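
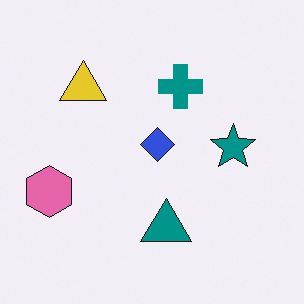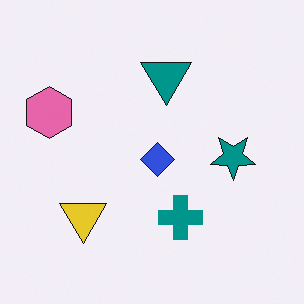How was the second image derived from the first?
The transformation is: flipped vertically (top ↔ bottom).

The teal triangle is in the bottom of the first image and the top of the second — shapes on opposite sides of the horizontal midline have swapped in a mirror flip.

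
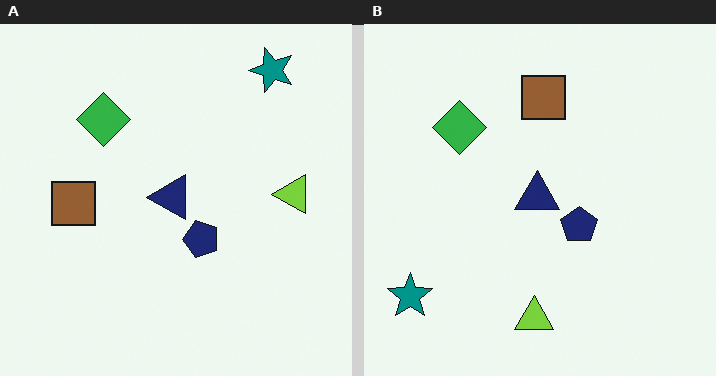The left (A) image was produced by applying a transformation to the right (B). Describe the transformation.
The image was transposed (reflected across the top-left ↔ bottom-right diagonal).

Shapes have swapped their row and column positions — what was in the top-right is now in the bottom-left — a diagonal reflection.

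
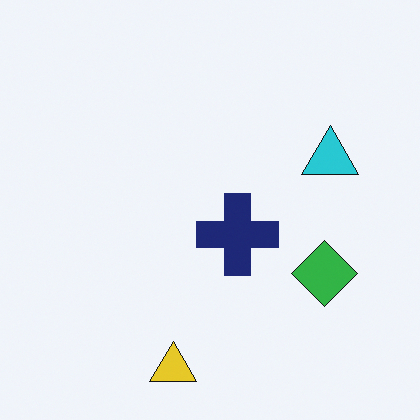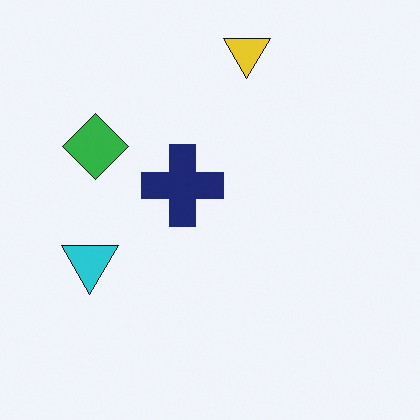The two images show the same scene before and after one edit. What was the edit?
This is the original image rotated 180°.

The yellow triangle sits in the bottom of the first image and the top of the second — consistent with a whole-image 180° rotation.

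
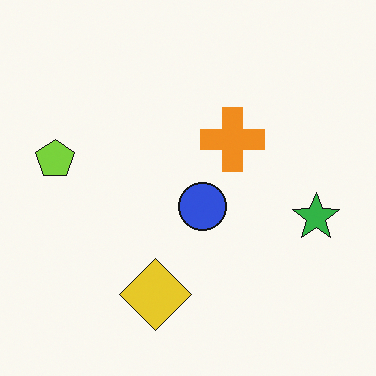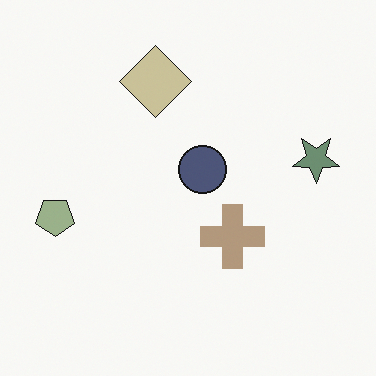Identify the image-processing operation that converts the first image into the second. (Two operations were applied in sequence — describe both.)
The transformation is: made much more muted (saturation change), then flipped vertically (top ↔ bottom).

All colors are more muted and greyish — a global saturation change. The yellow diamond is in the bottom of the first image and the top of the second — shapes on opposite sides of the horizontal midline have swapped in a mirror flip.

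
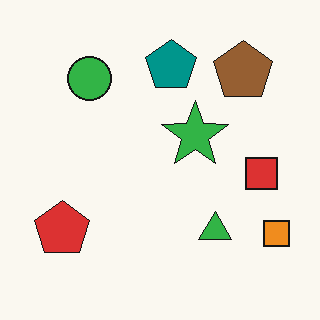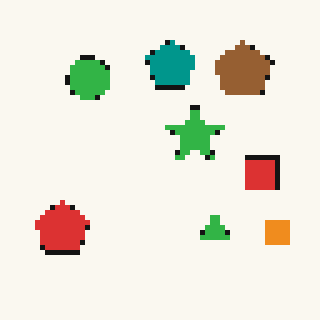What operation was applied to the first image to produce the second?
The transformation is: mildly pixelated.

Shapes are reduced to large square blocks; fine edges and outlines are lost — a downscale-then-upscale (mosaic) effect.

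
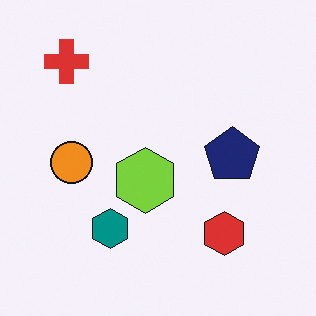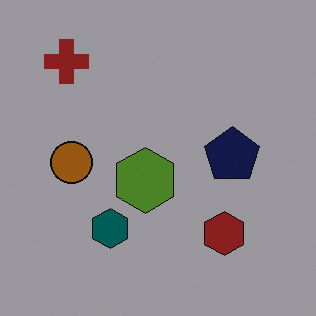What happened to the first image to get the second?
This is the original image darkened a lot.

Every pixel — background and shapes alike — is uniformly darkened.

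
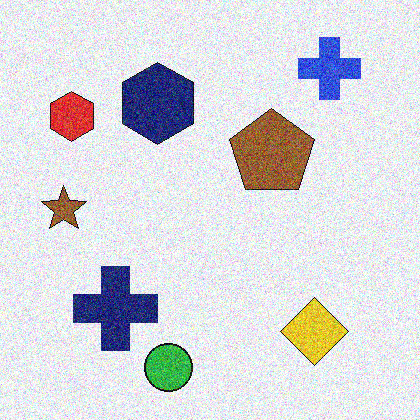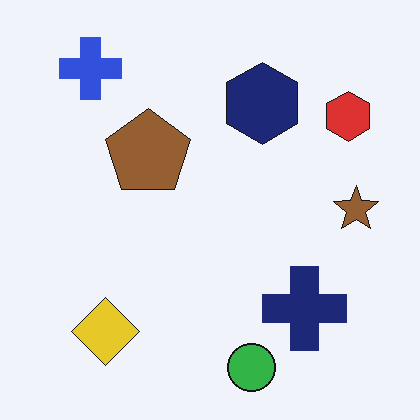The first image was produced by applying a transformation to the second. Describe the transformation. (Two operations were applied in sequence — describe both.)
The transformation is: flipped horizontally (left ↔ right), then degraded with strong gaussian noise.

The brown star is in the right of the second image and the left of the first — shapes on opposite sides of the vertical midline have swapped in a mirror flip. Random speckle covers the whole image, including the flat background.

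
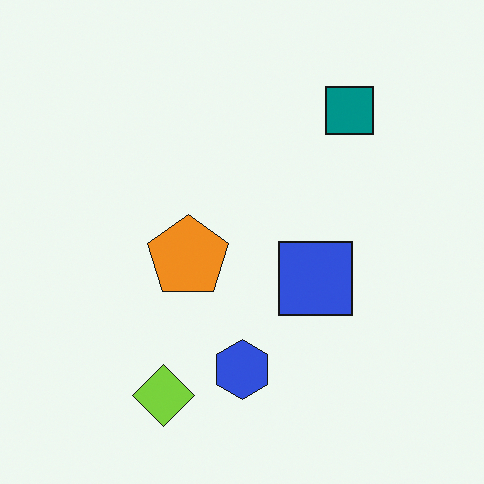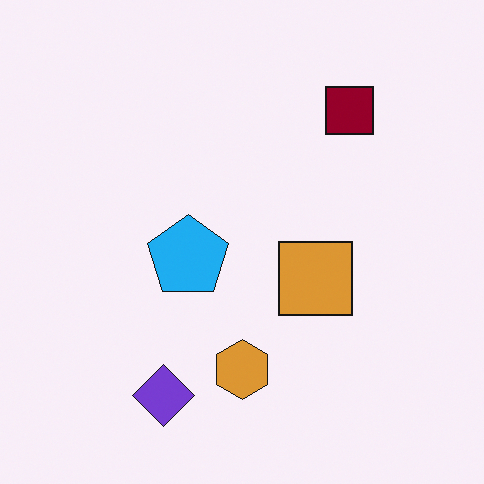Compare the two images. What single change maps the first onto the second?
The transformation is: hue-shifted by a large amount.

Every shape's color has rotated by the same amount around the hue wheel — a uniform hue shift.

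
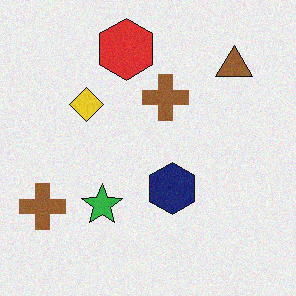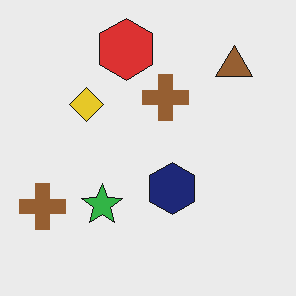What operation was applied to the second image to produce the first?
The transformation is: degraded with subtle gaussian noise.

Random speckle covers the whole image, including the flat background.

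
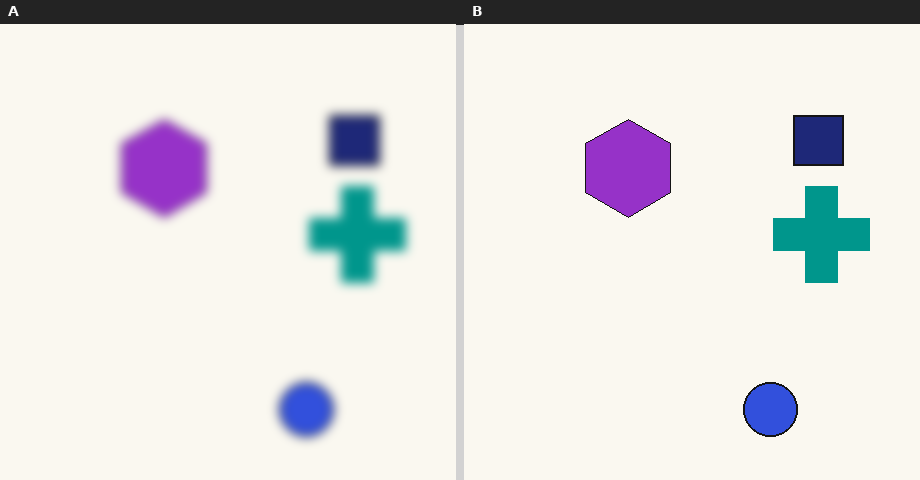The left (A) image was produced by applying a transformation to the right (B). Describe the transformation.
Heavily blurred.

Shape edges and outlines are uniformly softened across the whole image.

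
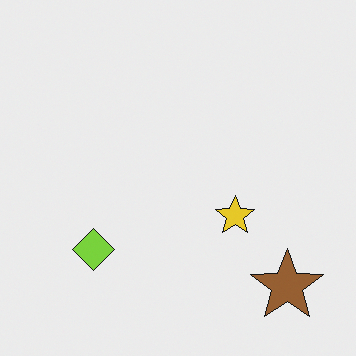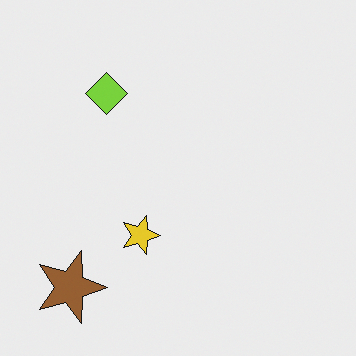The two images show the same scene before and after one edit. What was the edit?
The image was rotated 90° clockwise.

The brown star sits in the bottom-right of the first image and the bottom-left of the second — consistent with a whole-image 90° clockwise rotation.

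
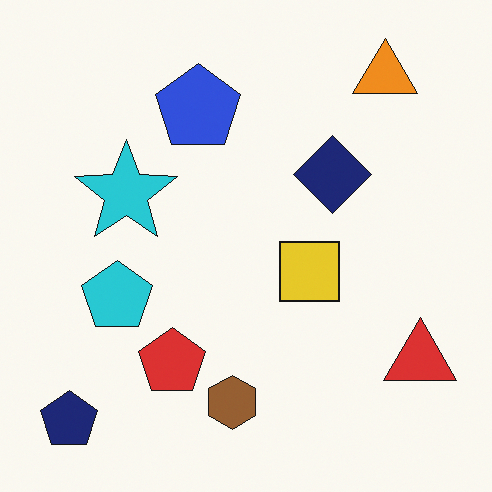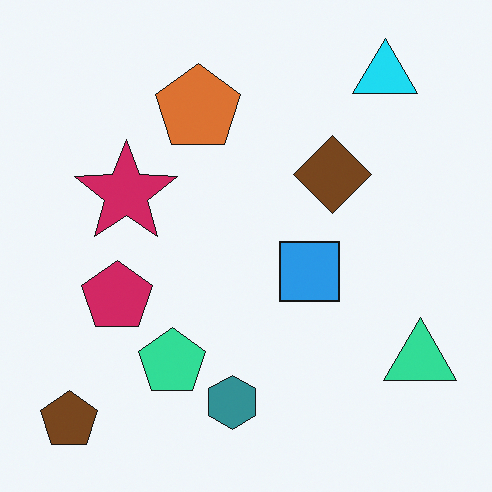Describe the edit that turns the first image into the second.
It was hue-shifted by a moderate amount.

Every shape's color has rotated by the same amount around the hue wheel — a uniform hue shift.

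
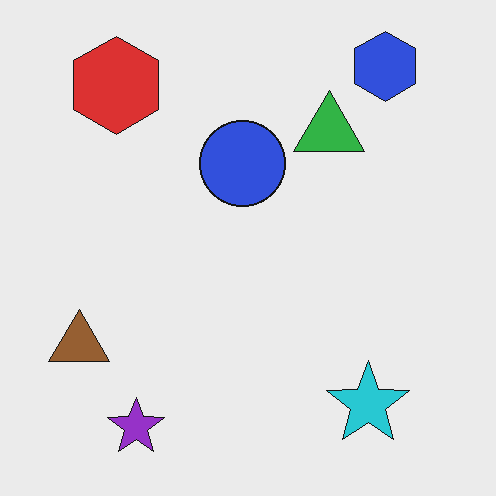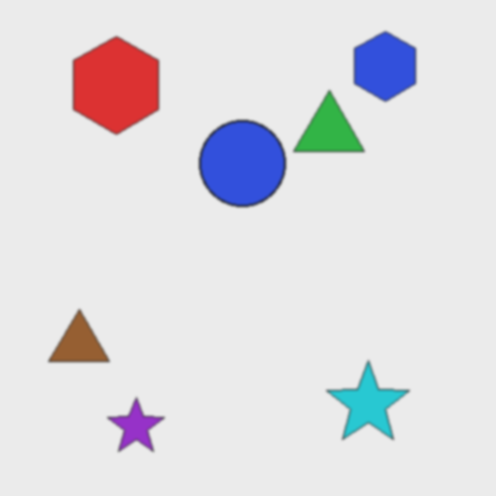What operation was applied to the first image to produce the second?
The image was given a subtle gaussian blur.

Shape edges and outlines are uniformly softened across the whole image.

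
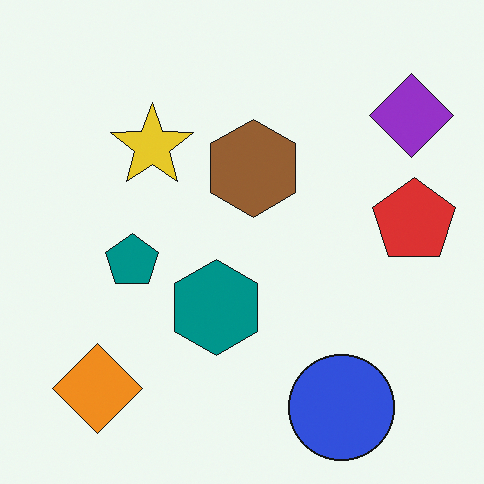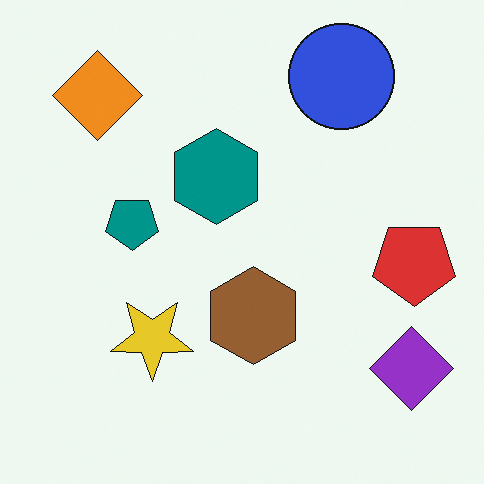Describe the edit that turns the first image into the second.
The second image is the first flipped vertically (top ↔ bottom).

The blue circle is in the bottom-right of the first image and the top-right of the second — shapes on opposite sides of the horizontal midline have swapped in a mirror flip.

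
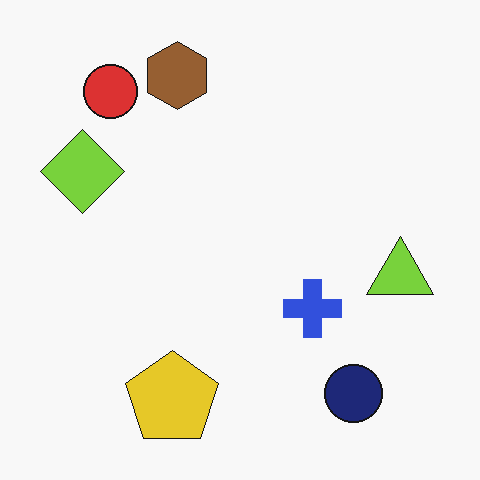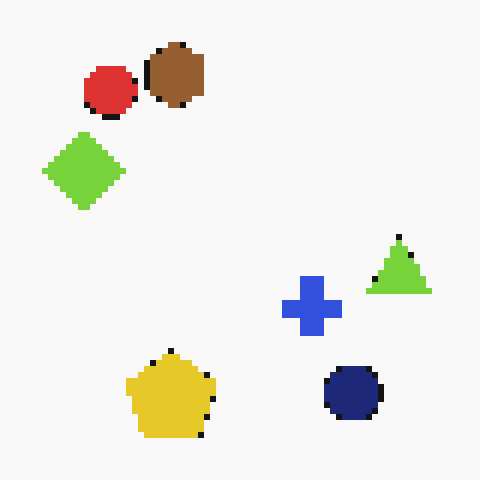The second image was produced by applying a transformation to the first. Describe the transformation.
It was pixelated into visible square blocks.

Shapes are reduced to large square blocks; fine edges and outlines are lost — a downscale-then-upscale (mosaic) effect.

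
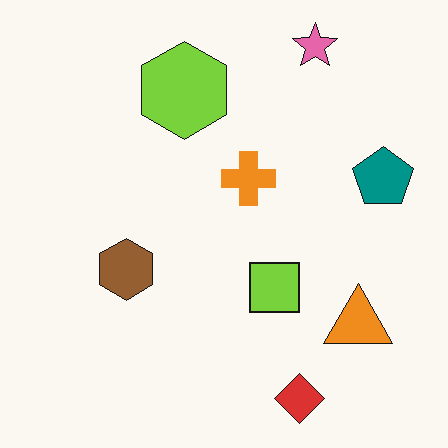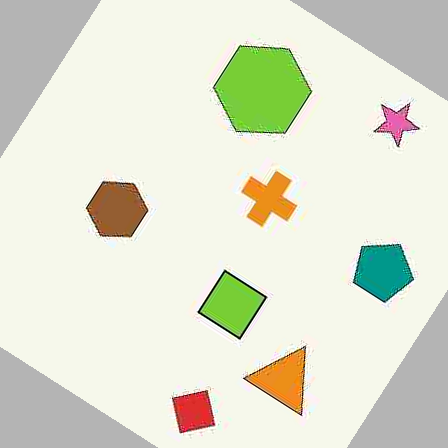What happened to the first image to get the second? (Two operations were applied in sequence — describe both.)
The transformation is: heavily JPEG-compressed with obvious blocking artifacts, then rotated clockwise by a large amount — several tens of degrees.

Blocky 8×8 compression artifacts appear around shape edges and the flat background shows ringing — characteristic JPEG degradation. Every shape is tilted by the same angle and the image corners show triangular fill wedges — a whole-image rotation by a non-right angle.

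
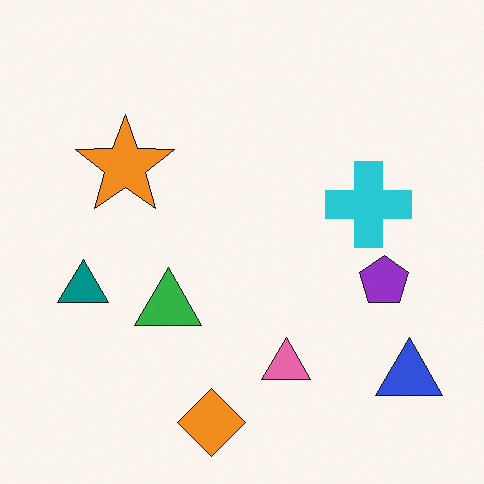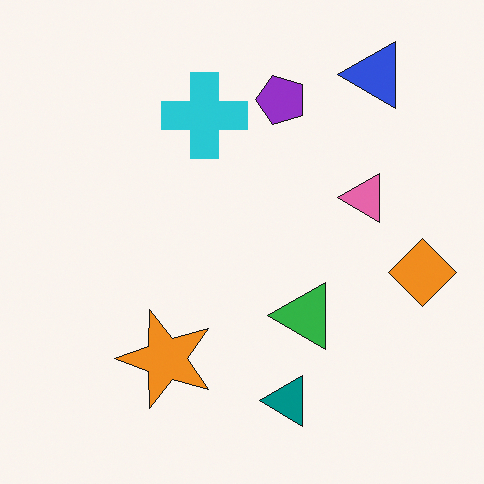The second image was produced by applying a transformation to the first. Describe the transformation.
This is the original image rotated 90° counter-clockwise.

The blue triangle sits in the bottom-right of the first image and the top-right of the second — consistent with a whole-image 90° counter-clockwise rotation.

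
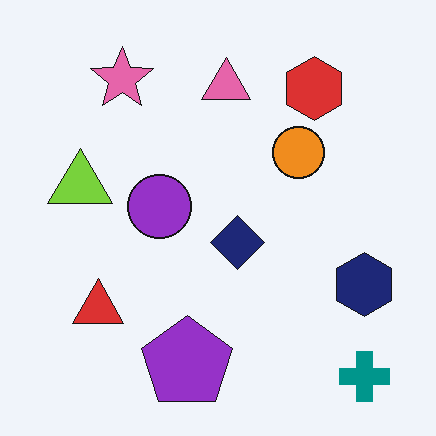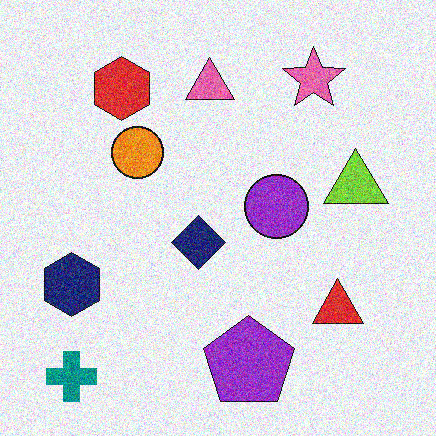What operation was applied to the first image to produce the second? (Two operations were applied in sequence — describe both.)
Degraded with heavy additive noise, then flipped horizontally (left ↔ right).

Random speckle covers the whole image, including the flat background. The navy hexagon is in the right of the first image and the left of the second — shapes on opposite sides of the vertical midline have swapped in a mirror flip.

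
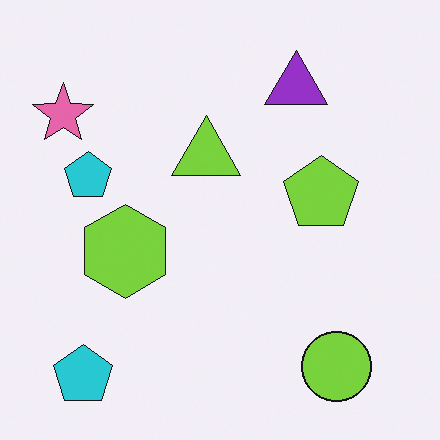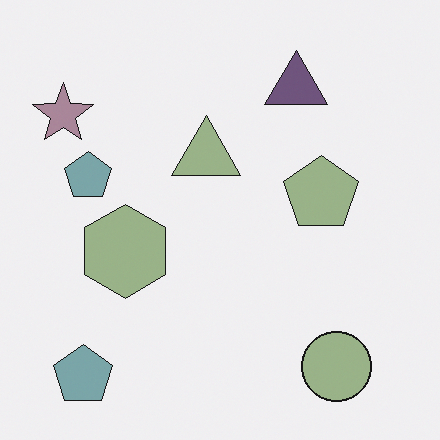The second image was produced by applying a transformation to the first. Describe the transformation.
The image was made much more muted (saturation change).

All colors are more muted and greyish — a global saturation change.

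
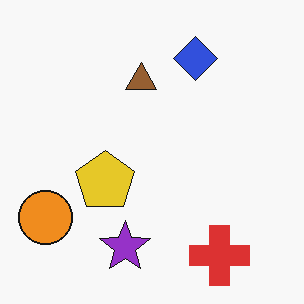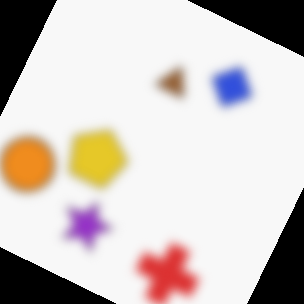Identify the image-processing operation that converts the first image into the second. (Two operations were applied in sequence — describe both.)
The second image is the first heavily blurred, then rotated clockwise by a moderate amount.

Shape edges and outlines are uniformly softened across the whole image. Every shape is tilted by the same angle and the image corners show triangular fill wedges — a whole-image rotation by a non-right angle.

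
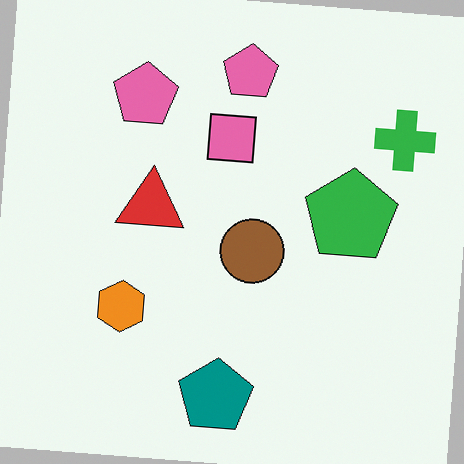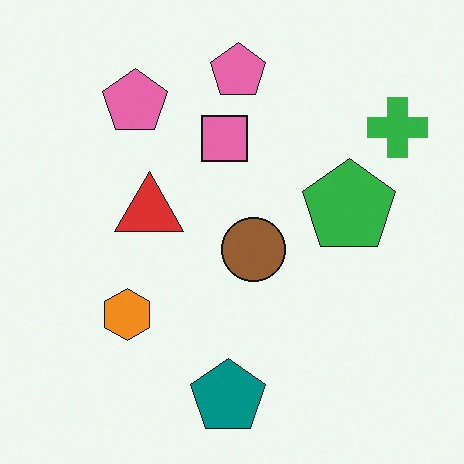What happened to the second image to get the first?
The transformation is: rotated clockwise by a small amount.

Every shape is tilted by the same angle and the image corners show triangular fill wedges — a whole-image rotation by a non-right angle.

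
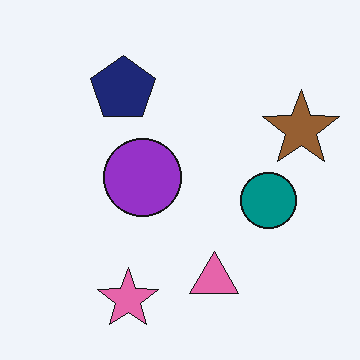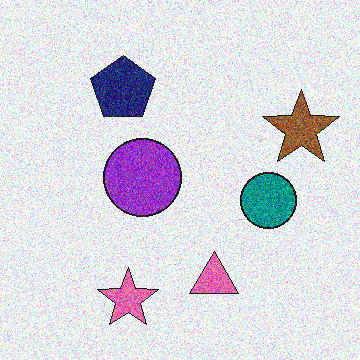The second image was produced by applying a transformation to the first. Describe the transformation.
The transformation is: degraded with strong gaussian noise.

Random speckle covers the whole image, including the flat background.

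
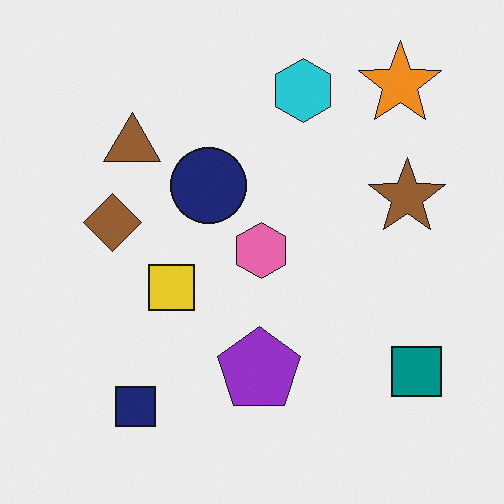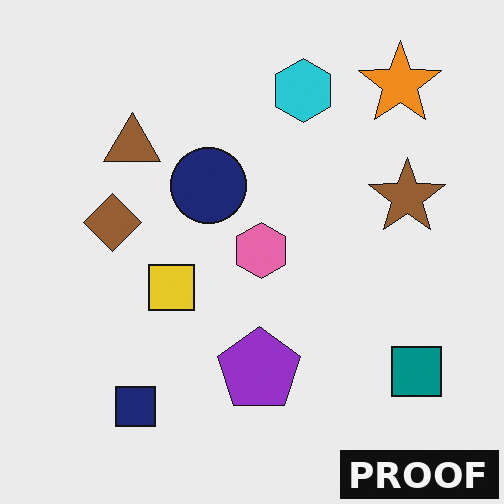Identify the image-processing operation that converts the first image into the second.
The transformation is: watermarked with the text "PROOF" in the lower-right corner.

A dark label reading "PROOF" appears in the lower-right corner.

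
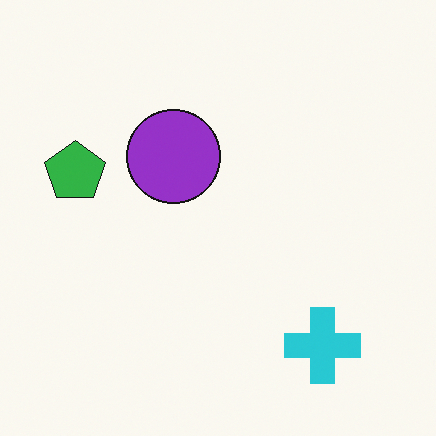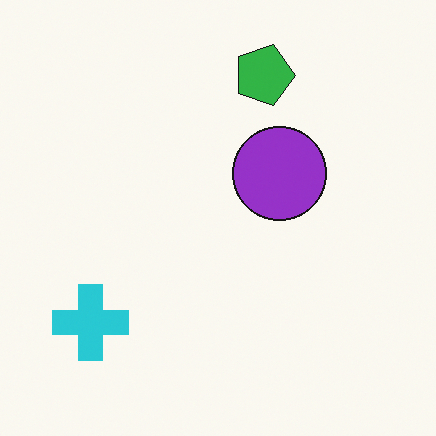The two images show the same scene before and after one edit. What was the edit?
It was rotated 90° clockwise.

The cyan cross sits in the bottom-right of the first image and the bottom-left of the second — consistent with a whole-image 90° clockwise rotation.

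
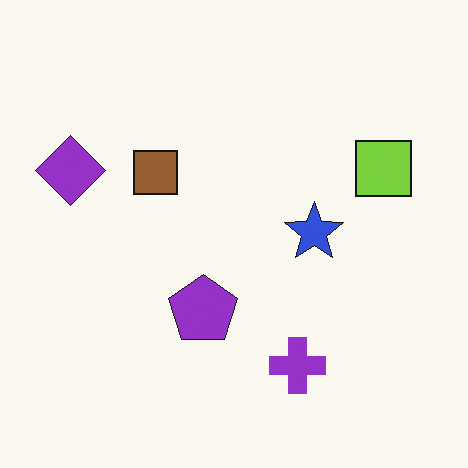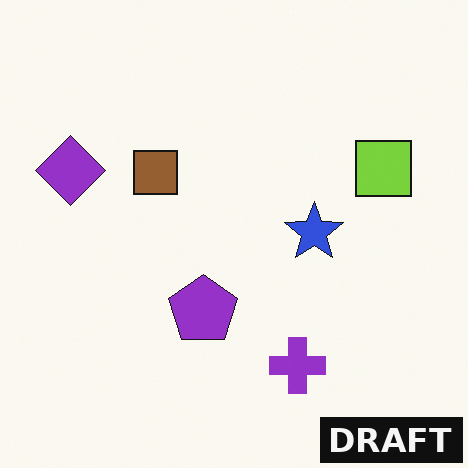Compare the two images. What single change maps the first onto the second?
The transformation is: watermarked with the text "DRAFT" in the lower-right corner.

A dark label reading "DRAFT" appears in the lower-right corner.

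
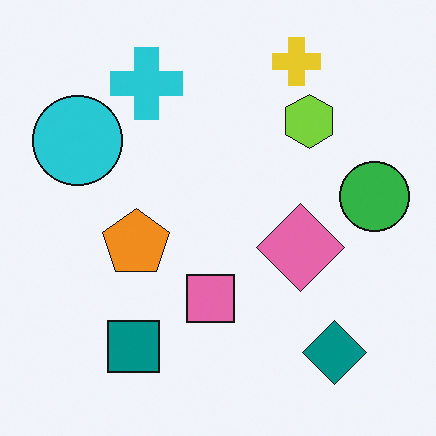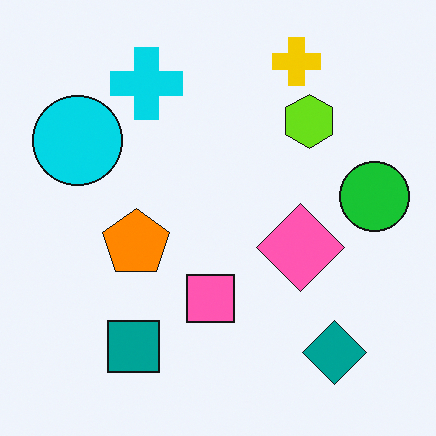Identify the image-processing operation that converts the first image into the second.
The second image is the first slightly oversaturated.

All colors are more vivid — a global saturation change.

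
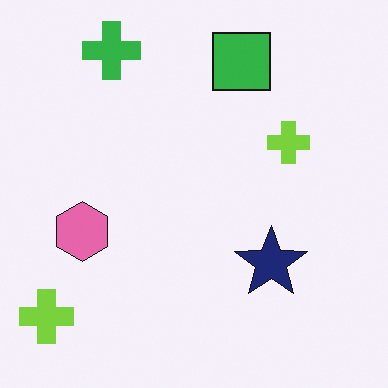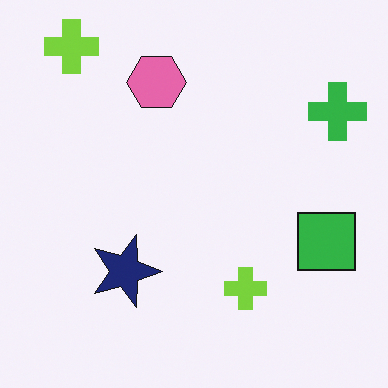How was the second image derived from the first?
The transformation is: rotated 90° clockwise.

The green cross sits in the top-left of the first image and the top-right of the second — consistent with a whole-image 90° clockwise rotation.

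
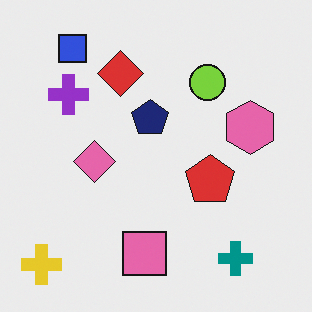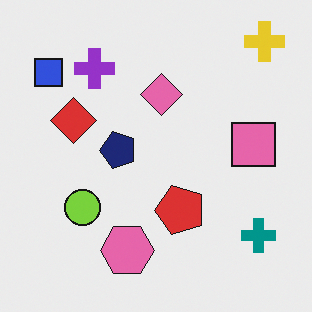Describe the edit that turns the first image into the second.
The transformation is: transposed (reflected across the top-left ↔ bottom-right diagonal).

Shapes have swapped their row and column positions — what was in the top-right is now in the bottom-left — a diagonal reflection.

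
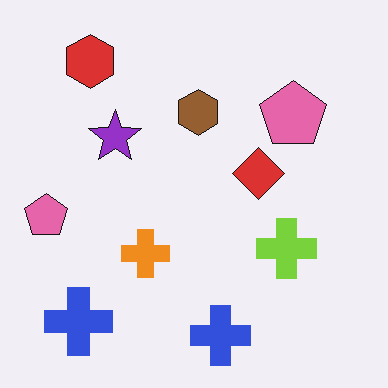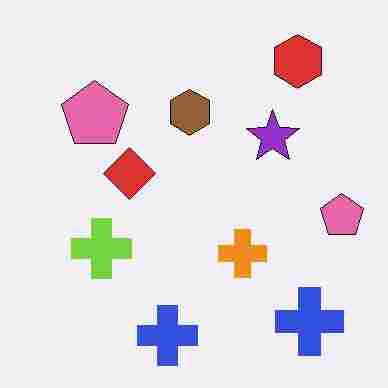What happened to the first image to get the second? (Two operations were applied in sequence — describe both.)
This is the original image flipped horizontally (left ↔ right), then degraded with heavy JPEG compression.

The red hexagon is in the top-left of the first image and the top-right of the second — shapes on opposite sides of the vertical midline have swapped in a mirror flip. Blocky 8×8 compression artifacts appear around shape edges and the flat background shows ringing — characteristic JPEG degradation.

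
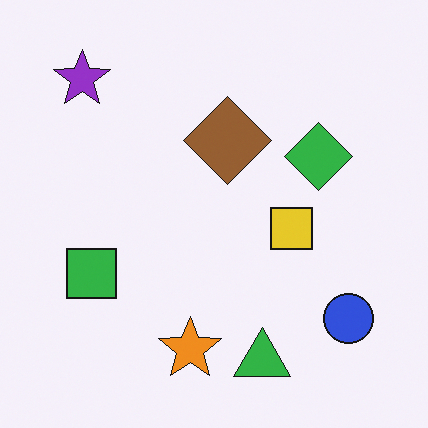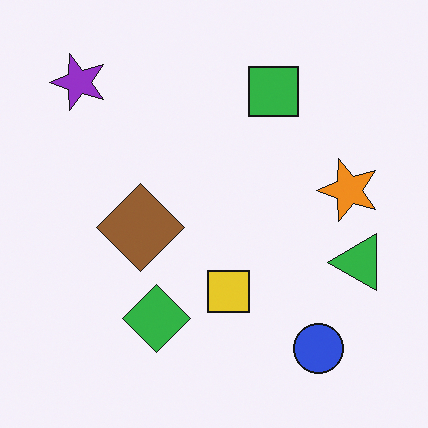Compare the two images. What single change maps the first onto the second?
This is the original image transposed (reflected across the top-left ↔ bottom-right diagonal).

Shapes have swapped their row and column positions — what was in the top-right is now in the bottom-left — a diagonal reflection.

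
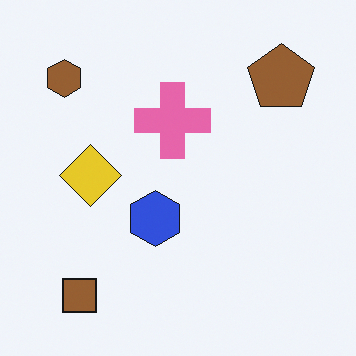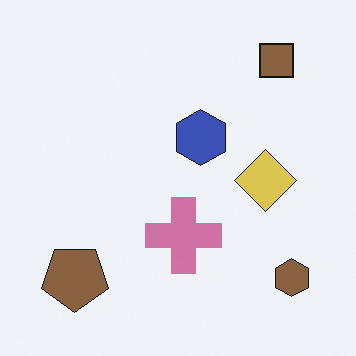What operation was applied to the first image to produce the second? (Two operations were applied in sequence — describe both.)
This is the original image slightly desaturated, then rotated 180°.

All colors are more muted and greyish — a global saturation change. The brown square sits in the bottom-left of the first image and the top-right of the second — consistent with a whole-image 180° rotation.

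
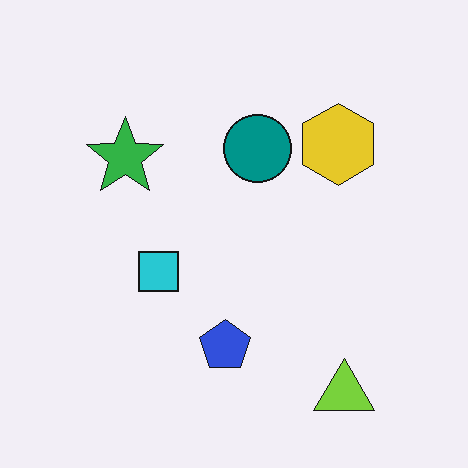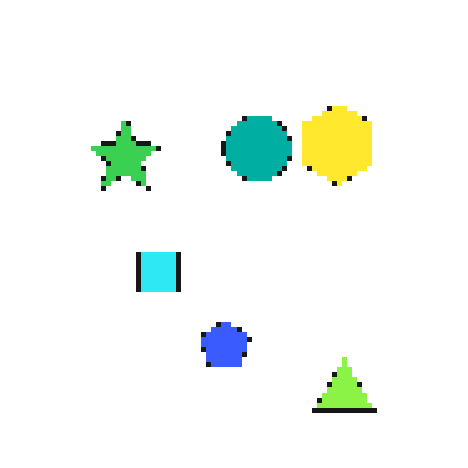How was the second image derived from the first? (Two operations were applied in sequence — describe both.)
The transformation is: mildly pixelated, then slightly brightened.

Shapes are reduced to large square blocks; fine edges and outlines are lost — a downscale-then-upscale (mosaic) effect. Every pixel — background and shapes alike — is uniformly brightened.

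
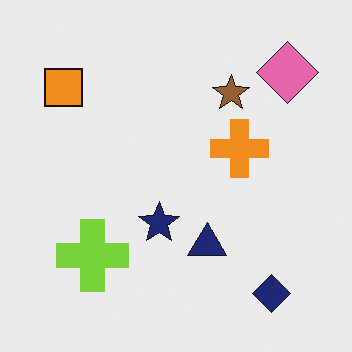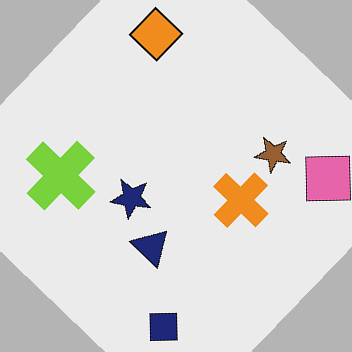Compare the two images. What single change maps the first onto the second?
This is the original image rotated clockwise by a large amount — several tens of degrees.

Every shape is tilted by the same angle and the image corners show triangular fill wedges — a whole-image rotation by a non-right angle.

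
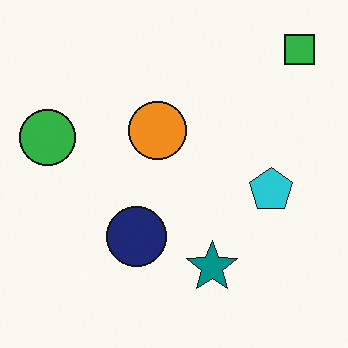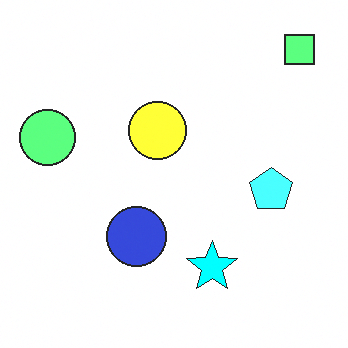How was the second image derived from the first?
Noticeably brightened.

Every pixel — background and shapes alike — is uniformly brightened.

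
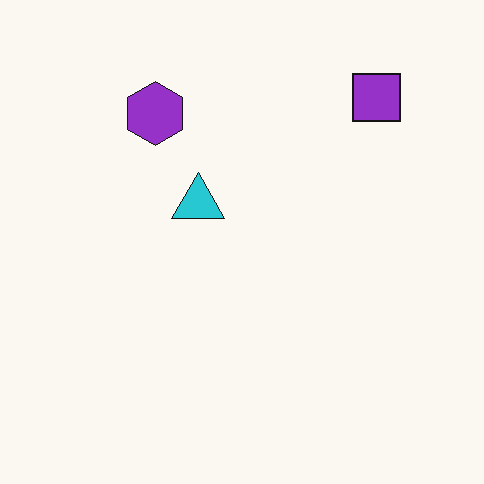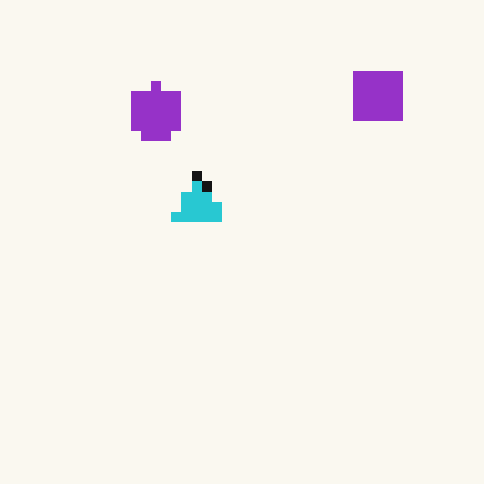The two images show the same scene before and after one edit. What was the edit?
It was heavily pixelated into large blocks.

Shapes are reduced to large square blocks; fine edges and outlines are lost — a downscale-then-upscale (mosaic) effect.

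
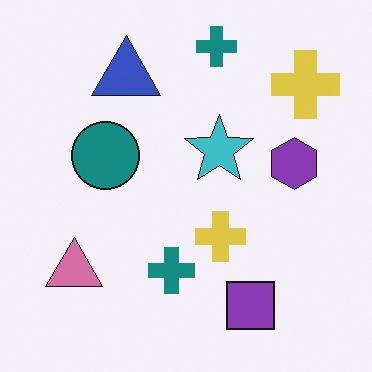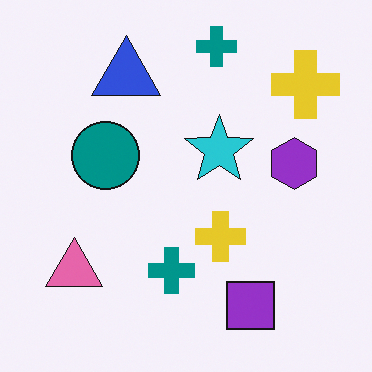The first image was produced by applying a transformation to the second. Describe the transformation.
This is the original image slightly desaturated.

All colors are more muted and greyish — a global saturation change.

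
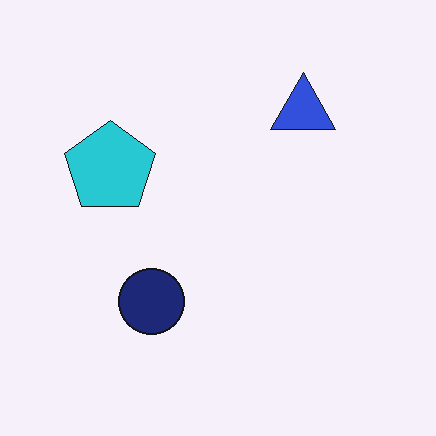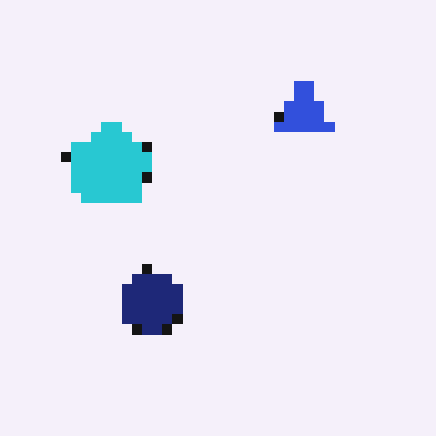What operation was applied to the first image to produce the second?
The second image is the first coarsely pixelated.

Shapes are reduced to large square blocks; fine edges and outlines are lost — a downscale-then-upscale (mosaic) effect.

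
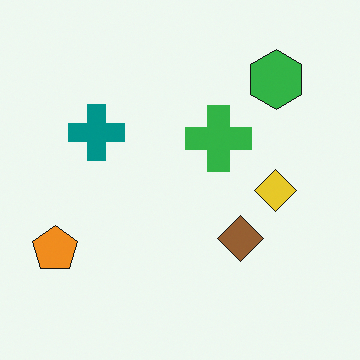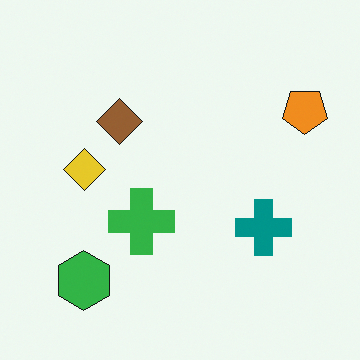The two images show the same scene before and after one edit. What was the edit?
The second image is the first rotated 180°.

The orange pentagon sits in the bottom-left of the first image and the top-right of the second — consistent with a whole-image 180° rotation.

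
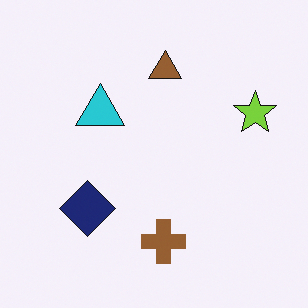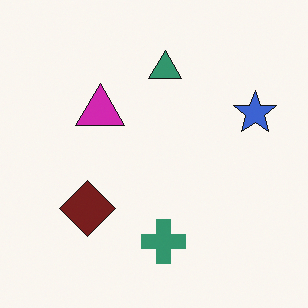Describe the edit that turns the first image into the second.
This is the original image hue-shifted by a moderate amount.

Every shape's color has rotated by the same amount around the hue wheel — a uniform hue shift.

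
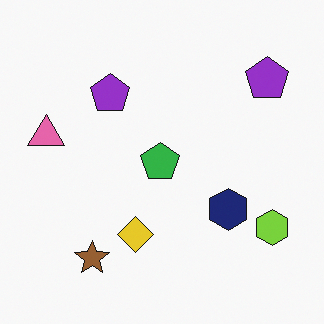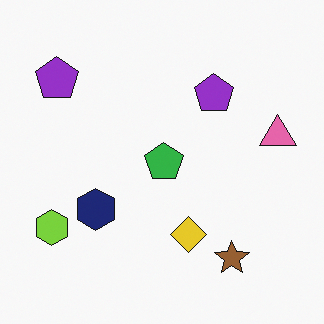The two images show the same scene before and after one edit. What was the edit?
It was flipped horizontally (left ↔ right).

The pink triangle is in the left of the first image and the right of the second — shapes on opposite sides of the vertical midline have swapped in a mirror flip.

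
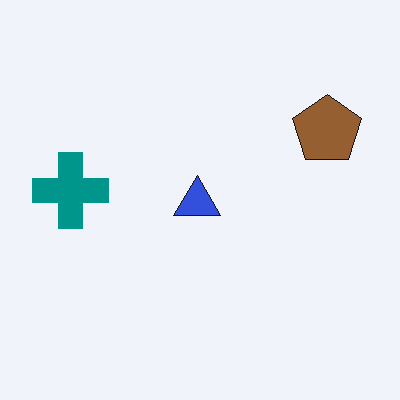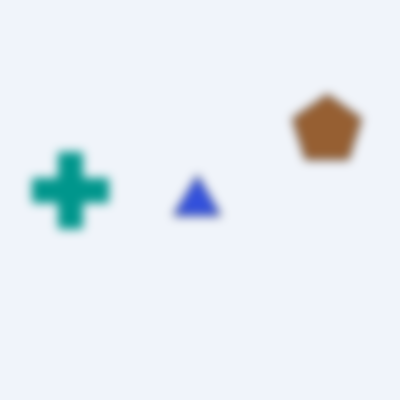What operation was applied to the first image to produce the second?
The image was heavily blurred.

Shape edges and outlines are uniformly softened across the whole image.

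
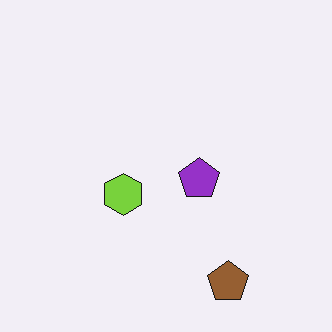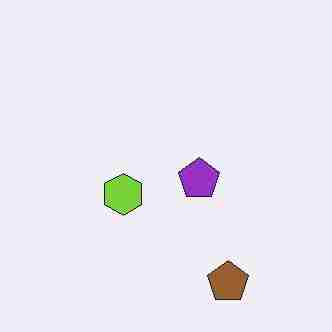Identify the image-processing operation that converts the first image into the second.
The second image is the first heavily JPEG-compressed with obvious blocking artifacts.

Blocky 8×8 compression artifacts appear around shape edges and the flat background shows ringing — characteristic JPEG degradation.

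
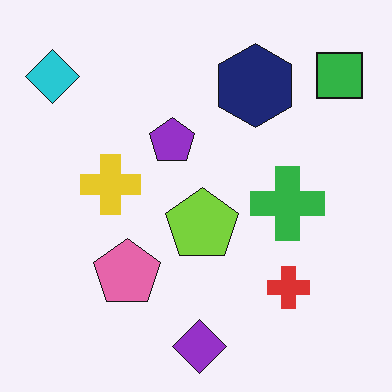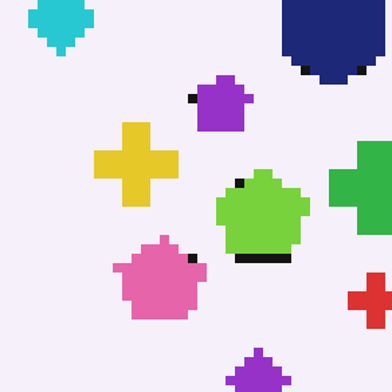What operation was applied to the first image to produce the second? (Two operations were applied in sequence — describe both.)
The image was moderately pixelated, then cropped to a modestly smaller region and rescaled.

Shapes are reduced to large square blocks; fine edges and outlines are lost — a downscale-then-upscale (mosaic) effect. The visible shapes are larger and the field of view is narrower; shapes near the original edges may be partly or wholly outside the frame — a crop-and-rescale.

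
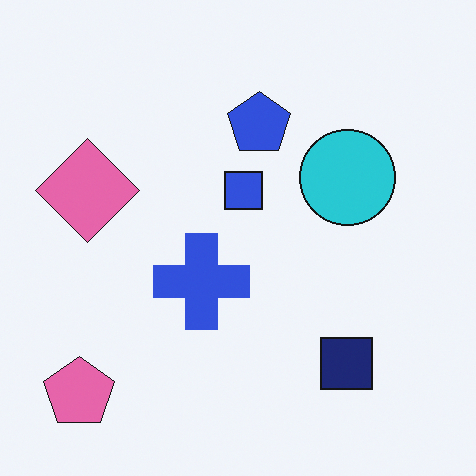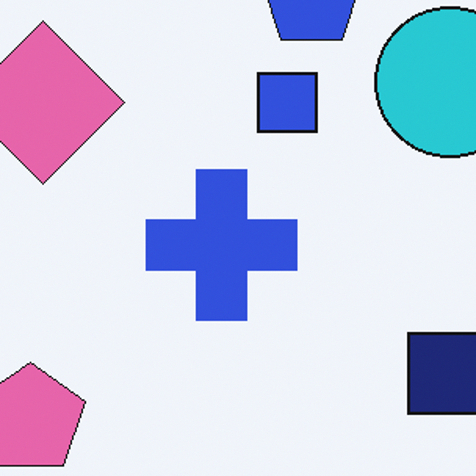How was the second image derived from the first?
This is the original image cropped slightly and scaled back up.

The visible shapes are larger and the field of view is narrower; shapes near the original edges may be partly or wholly outside the frame — a crop-and-rescale.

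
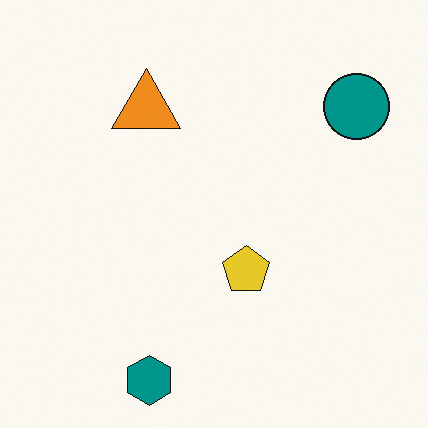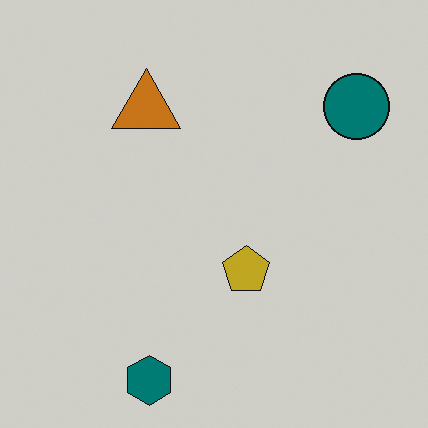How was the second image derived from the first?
The image was darkened a little.

Every pixel — background and shapes alike — is uniformly darkened.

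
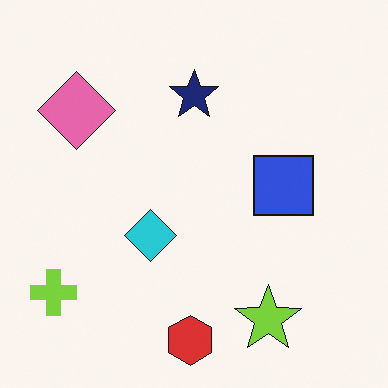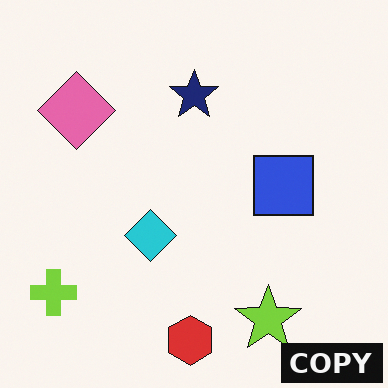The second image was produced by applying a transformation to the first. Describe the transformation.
It was watermarked with the text "COPY" in the lower-right corner.

A dark label reading "COPY" appears in the lower-right corner.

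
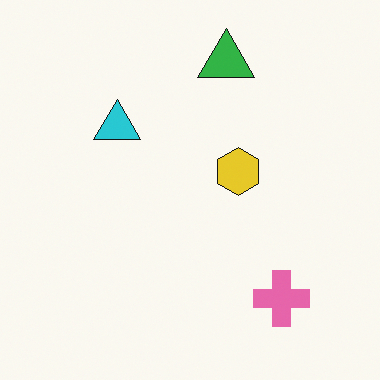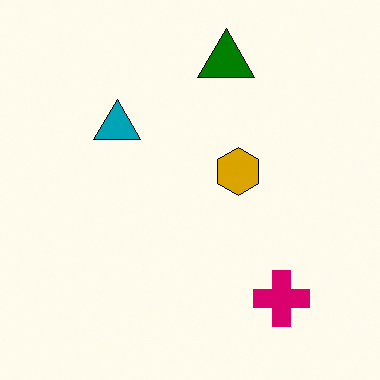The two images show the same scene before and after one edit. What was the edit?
The image was given much higher contrast.

Tones are pushed away from mid-grey across the whole image — a global contrast change.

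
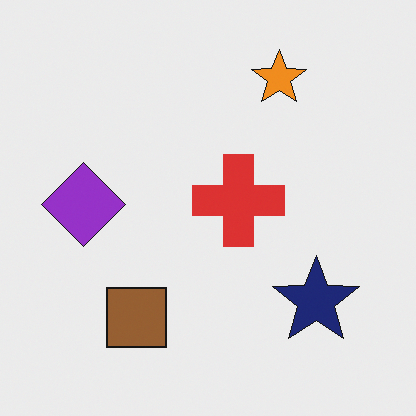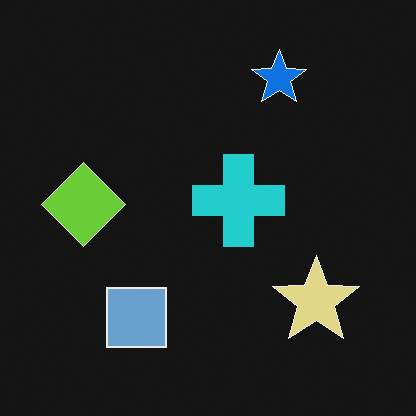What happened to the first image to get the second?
The second image is the first color-inverted (negative).

The light background has become dark and every shape's color is its complement — a photographic negative.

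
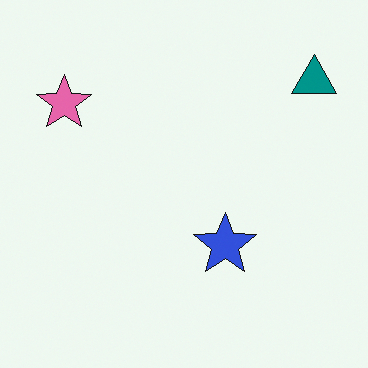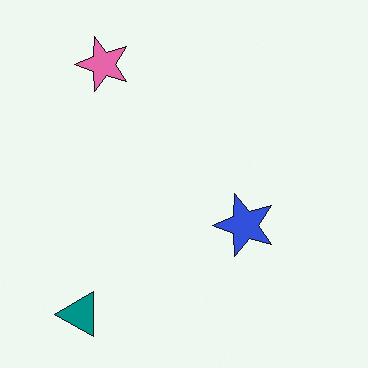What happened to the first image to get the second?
The transformation is: transposed (reflected across the top-left ↔ bottom-right diagonal).

Shapes have swapped their row and column positions — what was in the top-right is now in the bottom-left — a diagonal reflection.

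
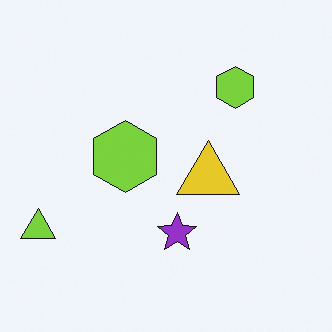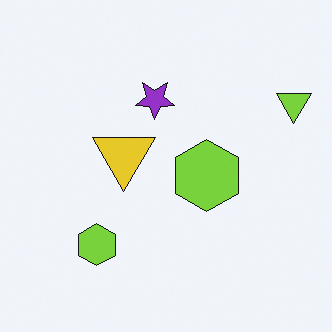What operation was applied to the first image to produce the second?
It was rotated 180°.

The lime triangle sits in the bottom-left of the first image and the top-right of the second — consistent with a whole-image 180° rotation.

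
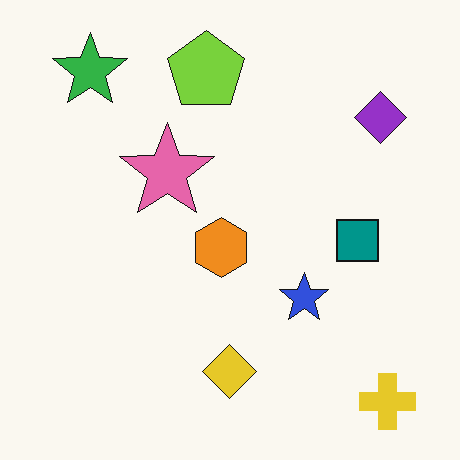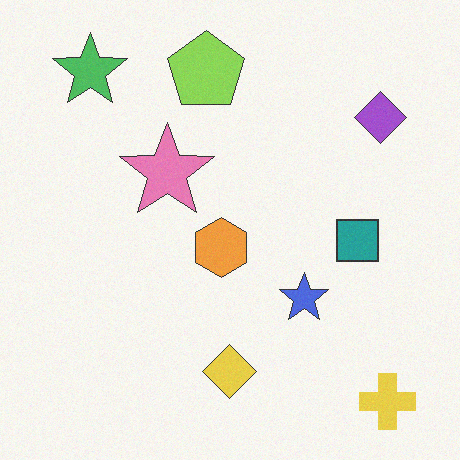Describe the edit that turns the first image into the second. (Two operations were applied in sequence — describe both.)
It was degraded with a light layer of grain, then given slightly reduced contrast.

Random speckle covers the whole image, including the flat background. Tones are pushed toward mid-grey across the whole image — a global contrast change.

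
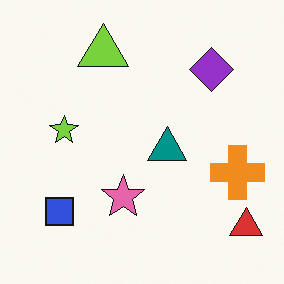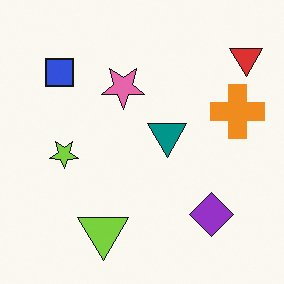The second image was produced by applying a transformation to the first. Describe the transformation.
The second image is the first flipped vertically (top ↔ bottom).

The lime triangle is in the top of the first image and the bottom of the second — shapes on opposite sides of the horizontal midline have swapped in a mirror flip.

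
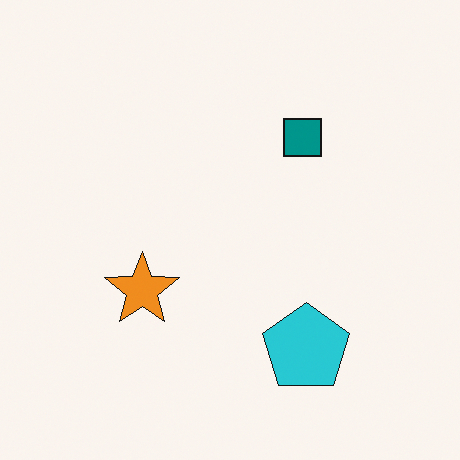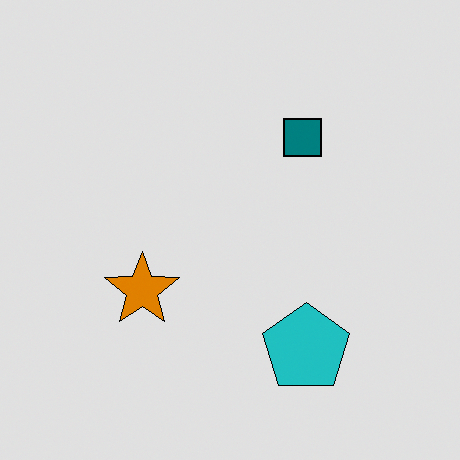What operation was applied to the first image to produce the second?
The transformation is: posterized to a reduced palette.

Each flat color has snapped to a coarser quantized level — most visibly, the near-white background has dropped to a flat grey.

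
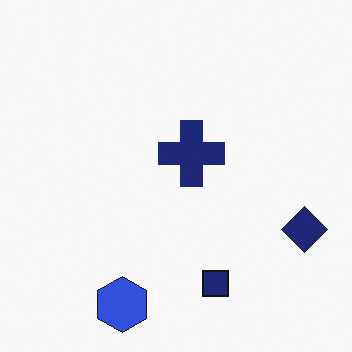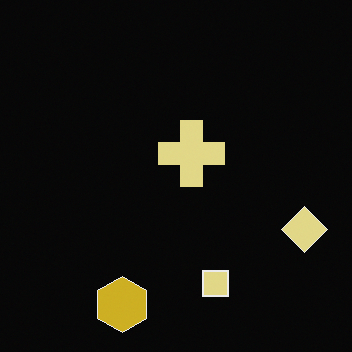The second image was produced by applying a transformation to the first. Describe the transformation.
The image was color-inverted (negative).

The light background has become dark and every shape's color is its complement — a photographic negative.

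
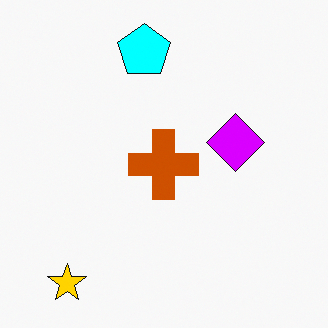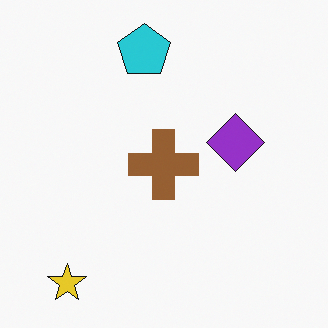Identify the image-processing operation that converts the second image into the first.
This is the original image made much more vivid (saturation change).

All colors are more vivid — a global saturation change.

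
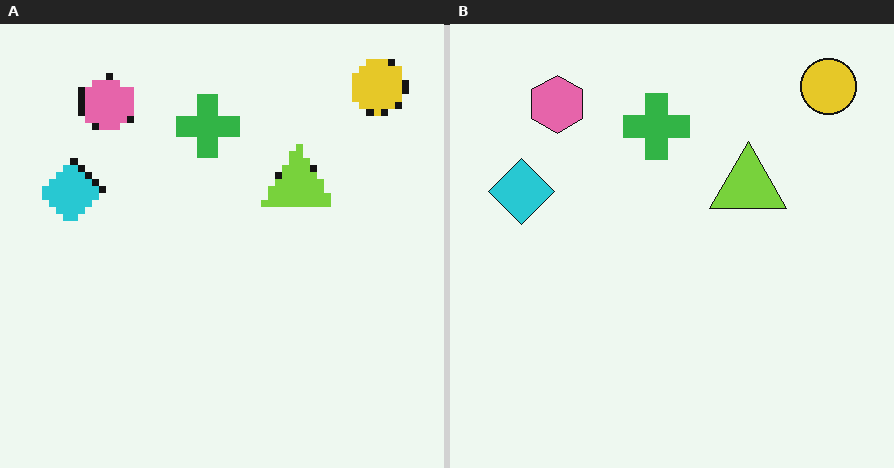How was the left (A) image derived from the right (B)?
The left (A) image is the right (B) pixelated into visible square blocks.

Shapes are reduced to large square blocks; fine edges and outlines are lost — a downscale-then-upscale (mosaic) effect.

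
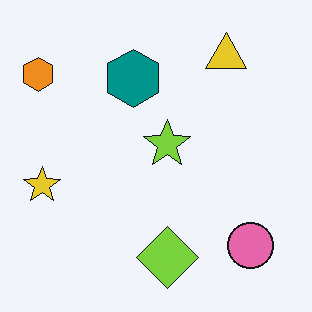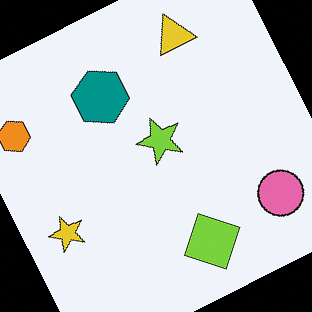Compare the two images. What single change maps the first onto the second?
The transformation is: rotated counter-clockwise by a clearly visible amount.

Every shape is tilted by the same angle and the image corners show triangular fill wedges — a whole-image rotation by a non-right angle.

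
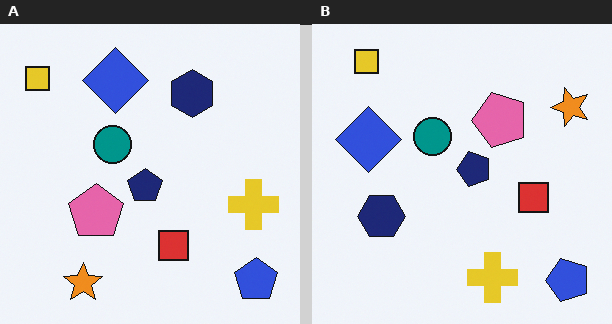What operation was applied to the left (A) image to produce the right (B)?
Transposed (reflected across the top-left ↔ bottom-right diagonal).

Shapes have swapped their row and column positions — what was in the top-right is now in the bottom-left — a diagonal reflection.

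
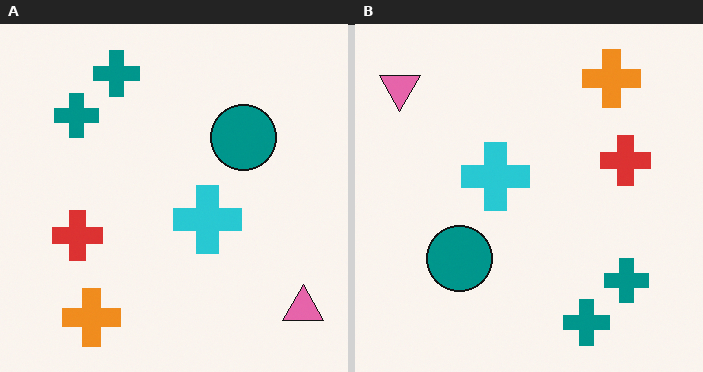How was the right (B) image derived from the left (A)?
The right (B) image is the left (A) rotated 180°.

The pink triangle sits in the bottom-right of the left (A) image and the top-left of the right (B) — consistent with a whole-image 180° rotation.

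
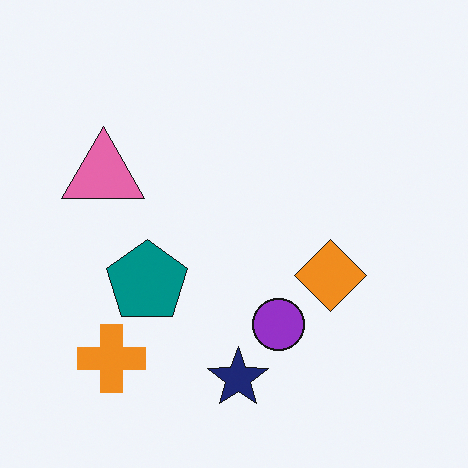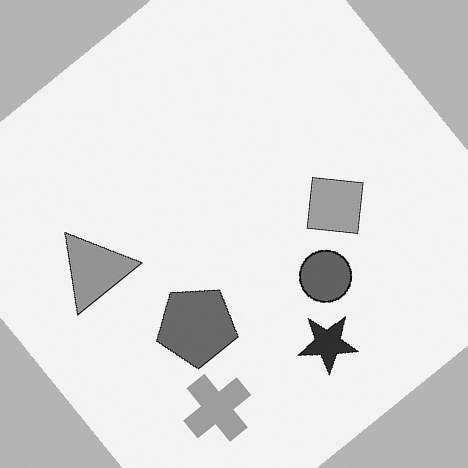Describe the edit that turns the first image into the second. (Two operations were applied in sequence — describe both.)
The transformation is: converted to grayscale, then rotated counter-clockwise by a large amount — several tens of degrees.

All color is removed — every shape is now a shade of grey. Every shape is tilted by the same angle and the image corners show triangular fill wedges — a whole-image rotation by a non-right angle.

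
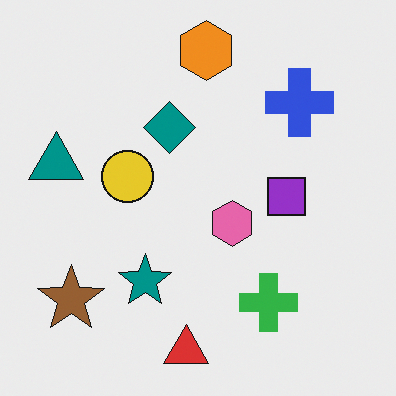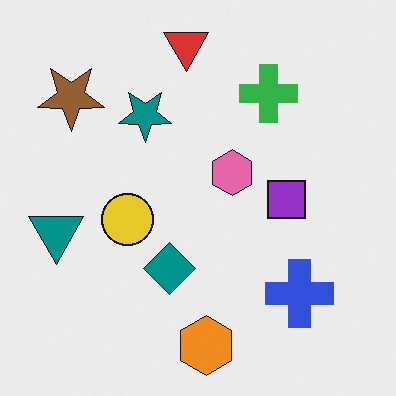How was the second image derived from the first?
It was flipped vertically (top ↔ bottom).

The red triangle is in the bottom of the first image and the top of the second — shapes on opposite sides of the horizontal midline have swapped in a mirror flip.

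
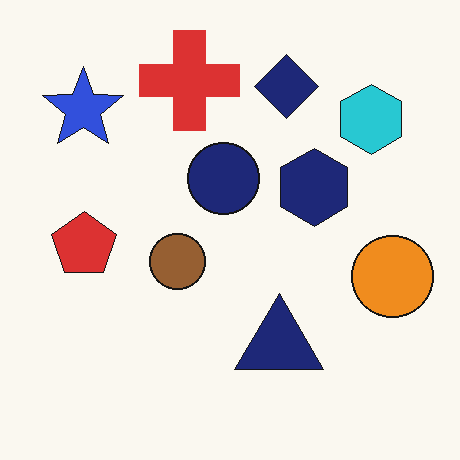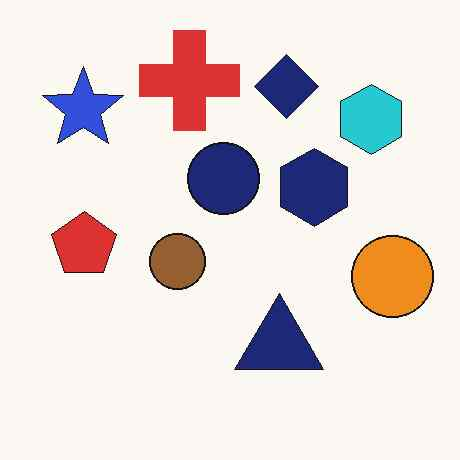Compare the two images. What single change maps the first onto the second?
The image was JPEG-compressed with visible artifacts.

Blocky 8×8 compression artifacts appear around shape edges and the flat background shows ringing — characteristic JPEG degradation.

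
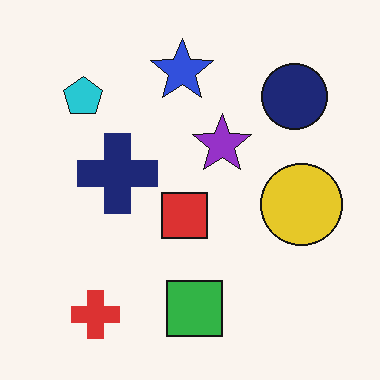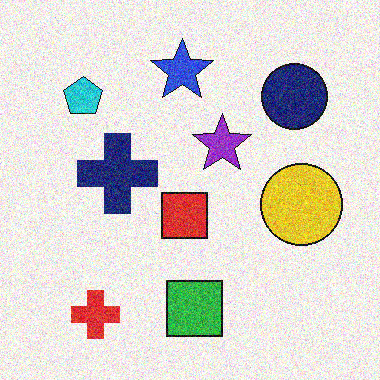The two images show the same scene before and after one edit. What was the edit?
It was degraded with visible gaussian noise.

Random speckle covers the whole image, including the flat background.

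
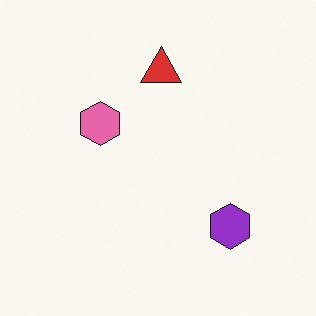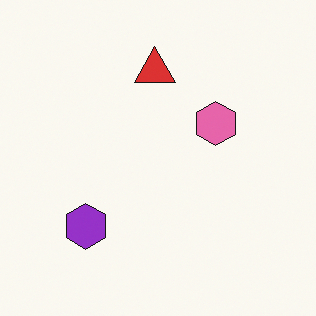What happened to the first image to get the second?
The transformation is: flipped horizontally (left ↔ right).

The purple hexagon is in the bottom-right of the first image and the bottom-left of the second — shapes on opposite sides of the vertical midline have swapped in a mirror flip.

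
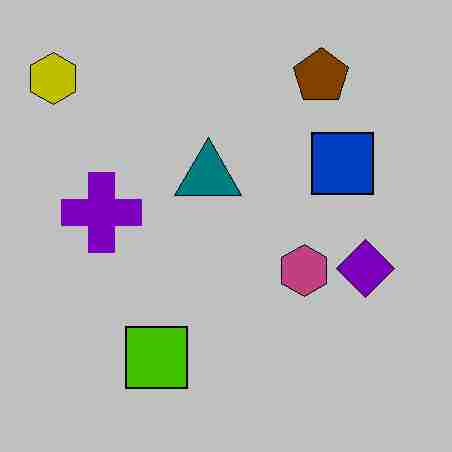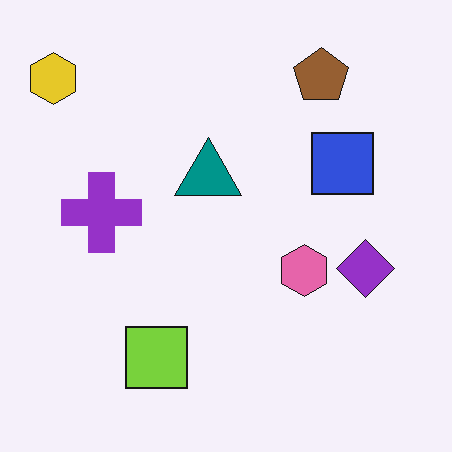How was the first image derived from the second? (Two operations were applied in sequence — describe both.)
It was heavily posterized to just a handful of flat colors, then heavily JPEG-compressed with obvious blocking artifacts.

Each flat color has snapped to a coarser quantized level — most visibly, the near-white background has dropped to a flat grey. Blocky 8×8 compression artifacts appear around shape edges and the flat background shows ringing — characteristic JPEG degradation.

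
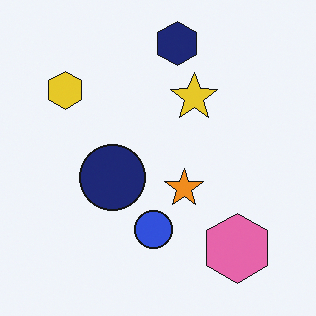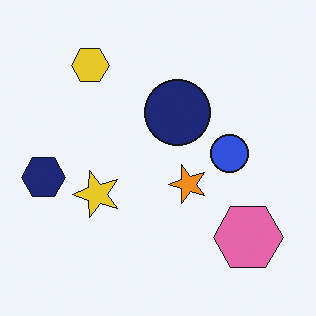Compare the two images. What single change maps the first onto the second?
The image was transposed (reflected across the top-left ↔ bottom-right diagonal).

Shapes have swapped their row and column positions — what was in the top-right is now in the bottom-left — a diagonal reflection.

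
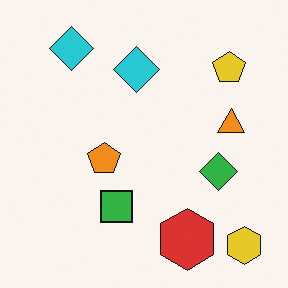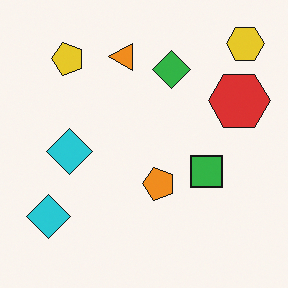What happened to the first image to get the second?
It was rotated 90° counter-clockwise.

The yellow hexagon sits in the bottom-right of the first image and the top-right of the second — consistent with a whole-image 90° counter-clockwise rotation.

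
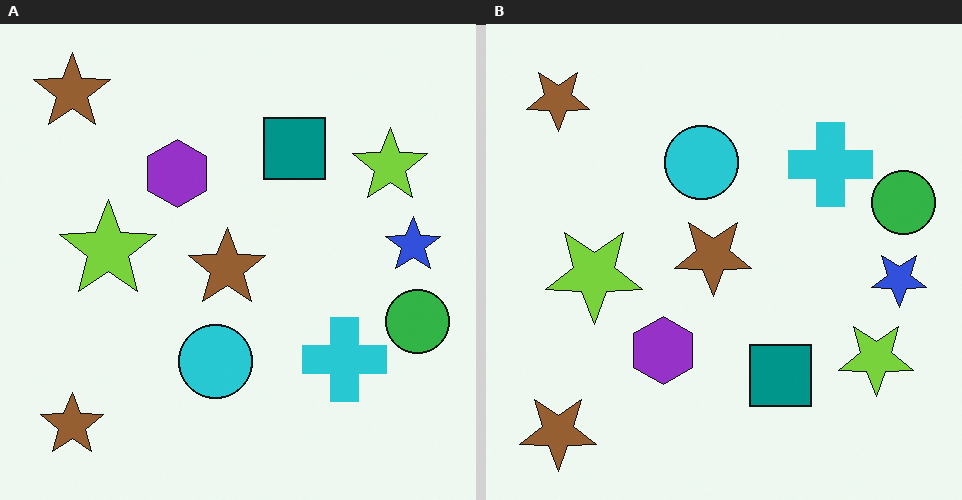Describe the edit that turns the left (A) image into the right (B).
It was flipped vertically (top ↔ bottom).

The teal square is in the top of the left (A) image and the bottom of the right (B) — shapes on opposite sides of the horizontal midline have swapped in a mirror flip.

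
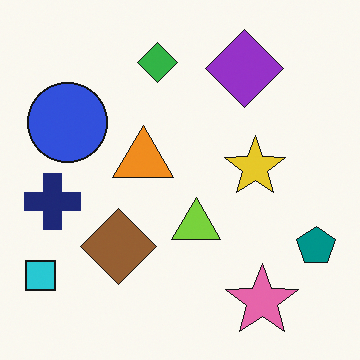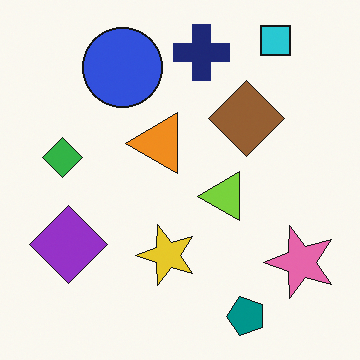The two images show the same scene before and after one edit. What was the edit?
The second image is the first transposed (reflected across the top-left ↔ bottom-right diagonal).

Shapes have swapped their row and column positions — what was in the top-right is now in the bottom-left — a diagonal reflection.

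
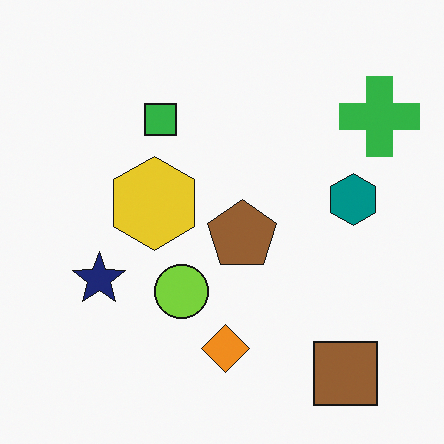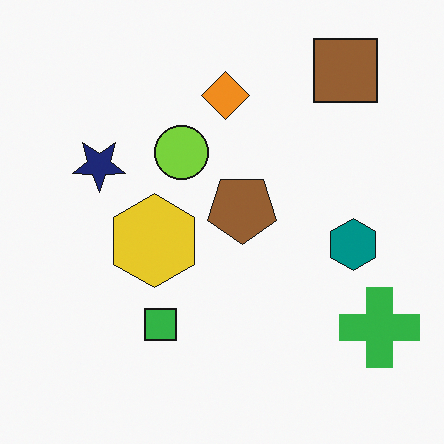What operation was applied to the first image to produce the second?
The transformation is: flipped vertically (top ↔ bottom).

The brown square is in the bottom-right of the first image and the top-right of the second — shapes on opposite sides of the horizontal midline have swapped in a mirror flip.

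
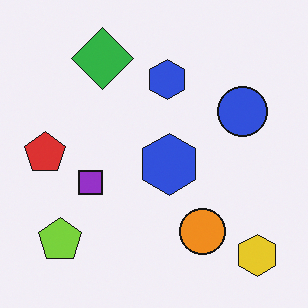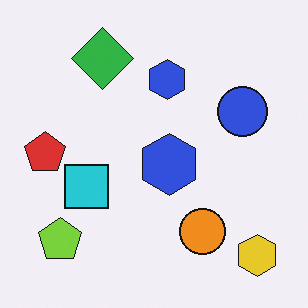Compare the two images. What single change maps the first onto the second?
Overlaid with an additional cyan square.

A cyan square appears in the second image that is absent from the first.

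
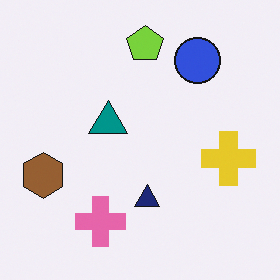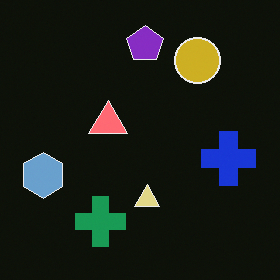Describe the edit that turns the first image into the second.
This is the original image color-inverted (negative).

The light background has become dark and every shape's color is its complement — a photographic negative.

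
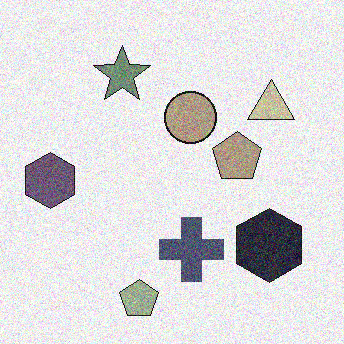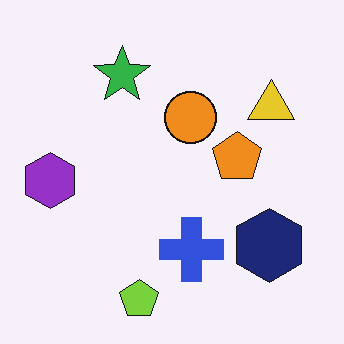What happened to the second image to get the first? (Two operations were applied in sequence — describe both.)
It was heavily desaturated, then degraded with visible gaussian noise.

All colors are more muted and greyish — a global saturation change. Random speckle covers the whole image, including the flat background.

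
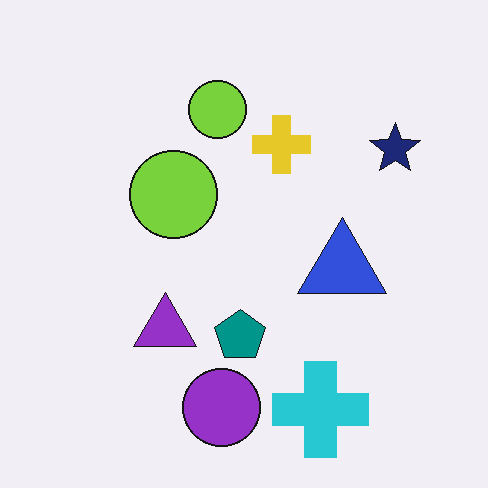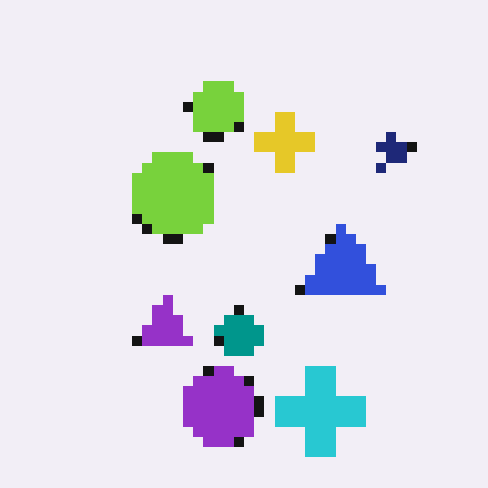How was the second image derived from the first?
The transformation is: coarsely pixelated.

Shapes are reduced to large square blocks; fine edges and outlines are lost — a downscale-then-upscale (mosaic) effect.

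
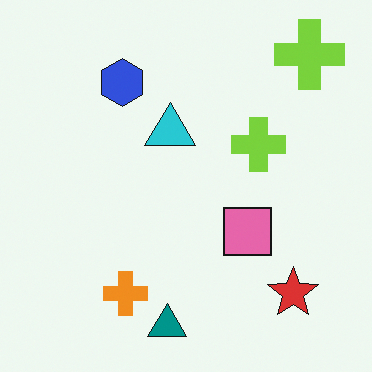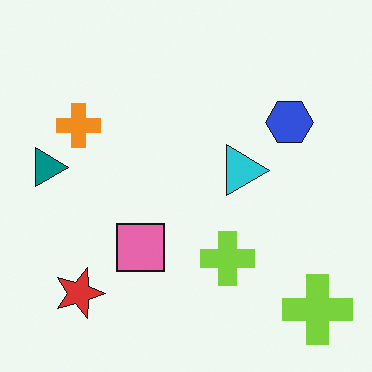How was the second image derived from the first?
It was rotated 90° clockwise.

The red star sits in the bottom-right of the first image and the bottom-left of the second — consistent with a whole-image 90° clockwise rotation.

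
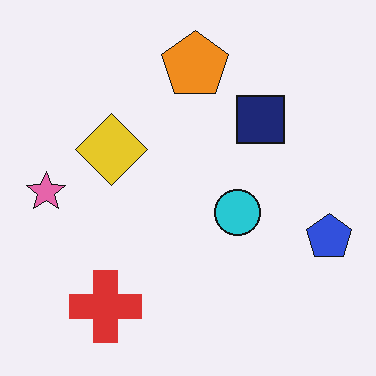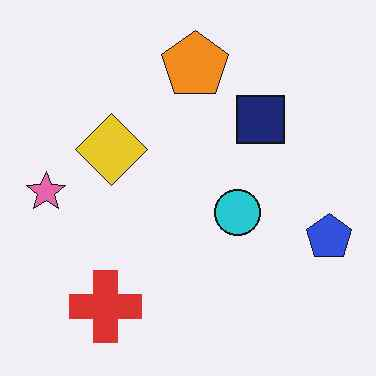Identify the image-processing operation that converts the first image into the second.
The image was JPEG-compressed with visible artifacts.

Blocky 8×8 compression artifacts appear around shape edges and the flat background shows ringing — characteristic JPEG degradation.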